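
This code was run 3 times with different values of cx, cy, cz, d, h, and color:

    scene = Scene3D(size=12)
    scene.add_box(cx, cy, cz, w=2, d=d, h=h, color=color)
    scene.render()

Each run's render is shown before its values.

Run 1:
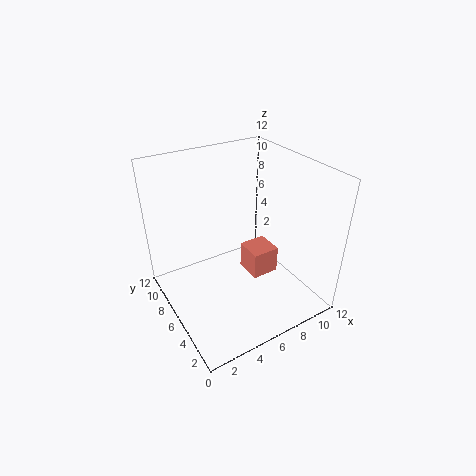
cx = 5; cy = 2; cz = 5; d = 2; h = 2; color = 'salmon'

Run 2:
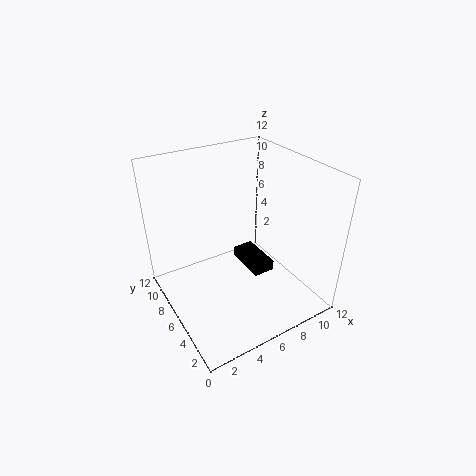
cx = 8; cy = 6; cz = 1; d = 4; h = 1; color = 'black'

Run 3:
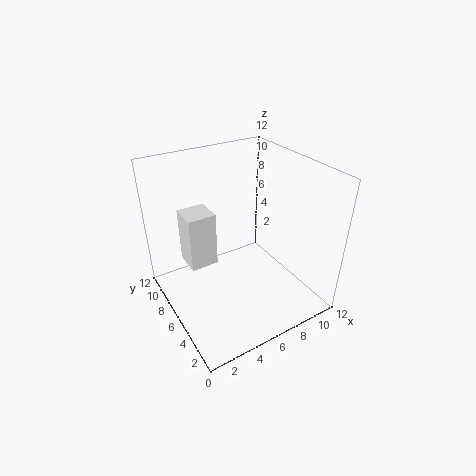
cx = 1; cy = 4; cz = 6; d = 2; h = 4; color = 'white'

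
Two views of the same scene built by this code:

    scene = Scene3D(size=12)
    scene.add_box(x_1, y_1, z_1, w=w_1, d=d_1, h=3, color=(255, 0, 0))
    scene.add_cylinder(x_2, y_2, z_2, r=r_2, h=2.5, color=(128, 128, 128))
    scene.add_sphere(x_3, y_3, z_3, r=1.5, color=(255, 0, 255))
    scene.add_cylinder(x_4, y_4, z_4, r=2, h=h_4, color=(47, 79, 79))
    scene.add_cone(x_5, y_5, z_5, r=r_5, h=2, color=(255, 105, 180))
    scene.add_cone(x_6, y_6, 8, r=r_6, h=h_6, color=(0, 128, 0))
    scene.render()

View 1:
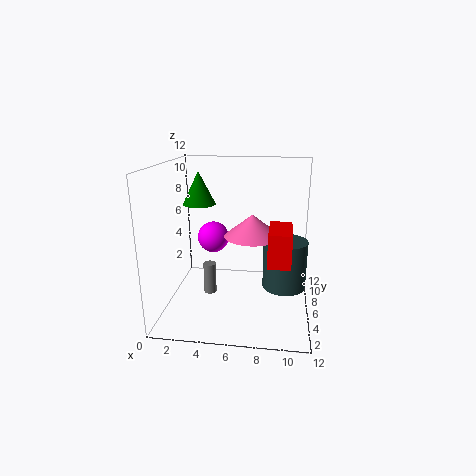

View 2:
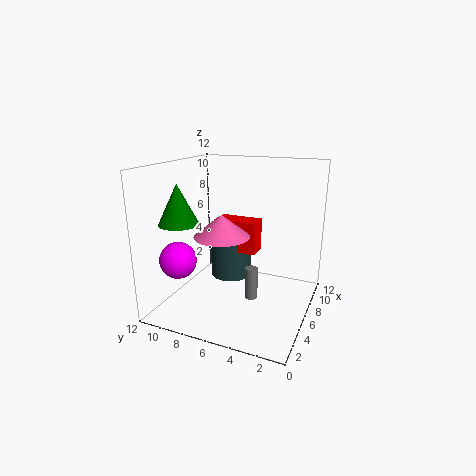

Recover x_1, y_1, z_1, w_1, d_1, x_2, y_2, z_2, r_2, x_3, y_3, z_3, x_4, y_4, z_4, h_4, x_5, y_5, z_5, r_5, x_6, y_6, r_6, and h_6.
x_1 = 8.5, y_1 = 5.5, z_1 = 3.5, w_1 = 2, d_1 = 4, x_2 = 4, y_2 = 4, z_2 = 2, r_2 = 0.5, x_3 = 3, y_3 = 10, z_3 = 4.5, x_4 = 10, y_4 = 8.5, z_4 = 0.5, h_4 = 4.5, x_5 = 7, y_5 = 8, z_5 = 5.5, r_5 = 2.5, x_6 = 2, y_6 = 9, r_6 = 1.5, h_6 = 3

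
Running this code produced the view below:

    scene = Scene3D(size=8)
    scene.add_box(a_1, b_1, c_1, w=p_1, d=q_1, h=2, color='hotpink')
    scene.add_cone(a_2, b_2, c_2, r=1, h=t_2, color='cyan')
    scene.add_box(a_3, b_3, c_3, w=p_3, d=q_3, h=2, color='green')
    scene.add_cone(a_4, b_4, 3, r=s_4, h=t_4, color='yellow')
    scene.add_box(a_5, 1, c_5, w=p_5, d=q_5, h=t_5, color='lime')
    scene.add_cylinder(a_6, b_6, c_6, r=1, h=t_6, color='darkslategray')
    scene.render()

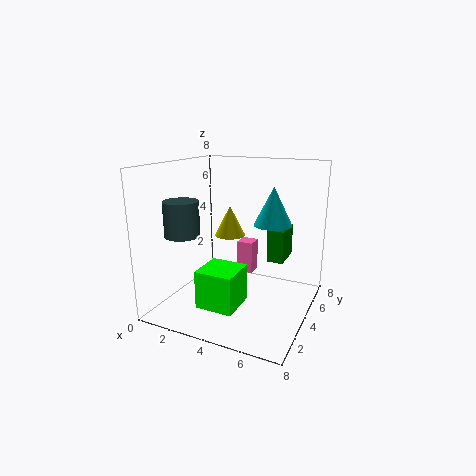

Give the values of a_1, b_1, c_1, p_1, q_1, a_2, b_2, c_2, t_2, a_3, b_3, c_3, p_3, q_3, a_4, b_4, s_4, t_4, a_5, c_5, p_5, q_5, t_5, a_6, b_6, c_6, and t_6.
a_1 = 3, b_1 = 6, c_1 = 1, p_1 = 1, q_1 = 1, a_2 = 6, b_2 = 4, c_2 = 5, t_2 = 2, a_3 = 5, b_3 = 6, c_3 = 2, p_3 = 1, q_3 = 2, a_4 = 2, b_4 = 7, s_4 = 1, t_4 = 2, a_5 = 3, c_5 = 1, p_5 = 2, q_5 = 2, t_5 = 2, a_6 = 1, b_6 = 3, c_6 = 4, t_6 = 2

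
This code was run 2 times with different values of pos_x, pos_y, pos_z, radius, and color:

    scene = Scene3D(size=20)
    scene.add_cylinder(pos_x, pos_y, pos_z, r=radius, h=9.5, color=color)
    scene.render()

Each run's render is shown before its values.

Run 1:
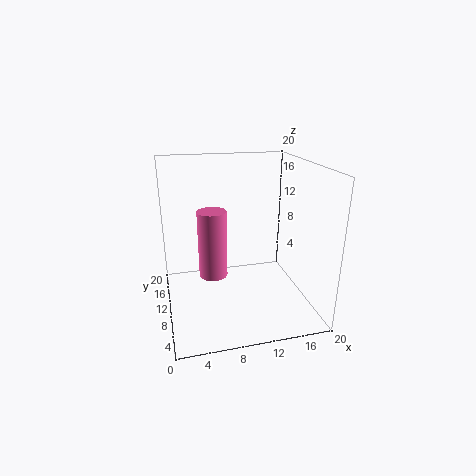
pos_x = 6.5; pos_y = 10.5; pos_z = 4.5; radius = 2; color = 'hotpink'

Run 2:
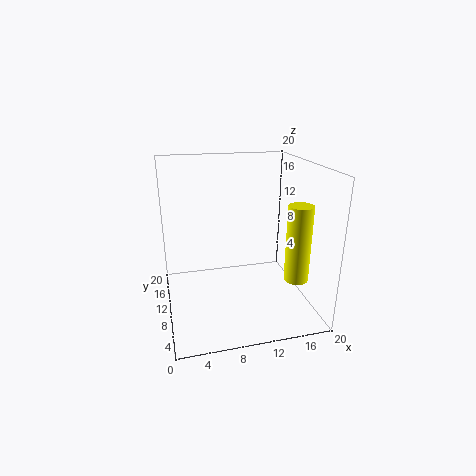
pos_x = 15.5; pos_y = 2.5; pos_z = 7; radius = 1.5; color = 'yellow'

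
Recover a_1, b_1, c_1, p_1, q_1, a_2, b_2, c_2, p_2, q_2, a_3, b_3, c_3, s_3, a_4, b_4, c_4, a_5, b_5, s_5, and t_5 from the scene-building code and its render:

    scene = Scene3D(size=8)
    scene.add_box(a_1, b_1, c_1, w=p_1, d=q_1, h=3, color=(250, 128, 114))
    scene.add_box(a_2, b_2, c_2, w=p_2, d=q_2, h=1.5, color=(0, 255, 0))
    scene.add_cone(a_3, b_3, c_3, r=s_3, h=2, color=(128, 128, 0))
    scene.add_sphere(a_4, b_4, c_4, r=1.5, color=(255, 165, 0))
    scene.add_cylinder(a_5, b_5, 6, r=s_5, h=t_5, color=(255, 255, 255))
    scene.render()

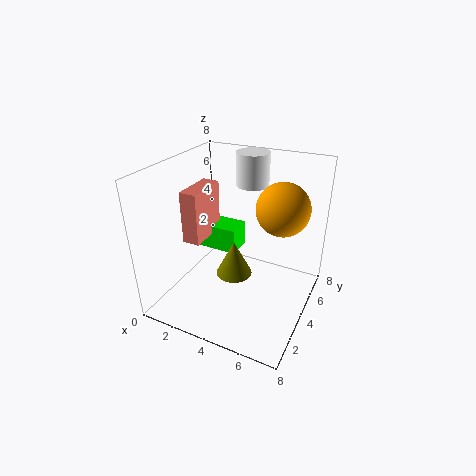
a_1 = 1; b_1 = 3; c_1 = 3.5; p_1 = 1; q_1 = 2.5; a_2 = 1; b_2 = 4.5; c_2 = 2.5; p_2 = 2.5; q_2 = 1.5; a_3 = 4; b_3 = 3.5; c_3 = 2; s_3 = 1; a_4 = 6; b_4 = 5.5; c_4 = 5.5; a_5 = 3.5; b_5 = 7; s_5 = 1; t_5 = 2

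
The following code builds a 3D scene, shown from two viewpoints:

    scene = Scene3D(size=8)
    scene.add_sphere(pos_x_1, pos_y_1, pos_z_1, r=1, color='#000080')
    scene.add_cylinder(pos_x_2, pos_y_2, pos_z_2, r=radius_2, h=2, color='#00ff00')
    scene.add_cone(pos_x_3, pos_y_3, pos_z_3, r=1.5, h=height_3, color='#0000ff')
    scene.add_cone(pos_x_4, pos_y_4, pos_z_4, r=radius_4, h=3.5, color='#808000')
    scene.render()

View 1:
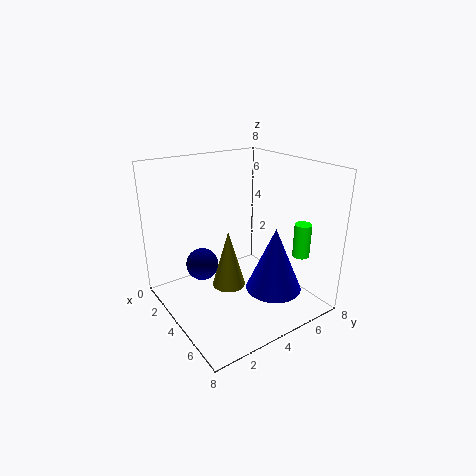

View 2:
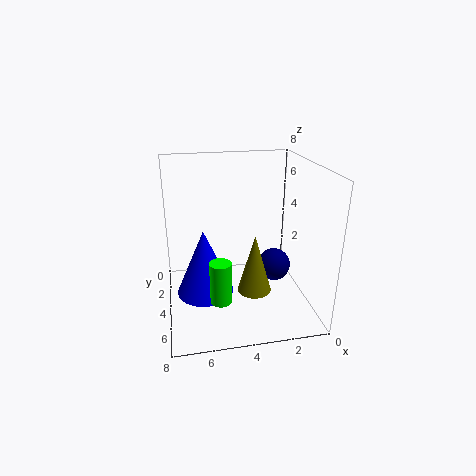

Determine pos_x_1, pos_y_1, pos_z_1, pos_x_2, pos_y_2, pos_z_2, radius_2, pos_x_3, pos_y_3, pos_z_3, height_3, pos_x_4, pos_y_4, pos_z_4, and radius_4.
pos_x_1 = 1.5, pos_y_1 = 3, pos_z_1 = 1.5, pos_x_2 = 5.5, pos_y_2 = 7.5, pos_z_2 = 2.5, radius_2 = 0.5, pos_x_3 = 6, pos_y_3 = 5, pos_z_3 = 1.5, height_3 = 3.5, pos_x_4 = 3, pos_y_4 = 4, pos_z_4 = 0.5, radius_4 = 1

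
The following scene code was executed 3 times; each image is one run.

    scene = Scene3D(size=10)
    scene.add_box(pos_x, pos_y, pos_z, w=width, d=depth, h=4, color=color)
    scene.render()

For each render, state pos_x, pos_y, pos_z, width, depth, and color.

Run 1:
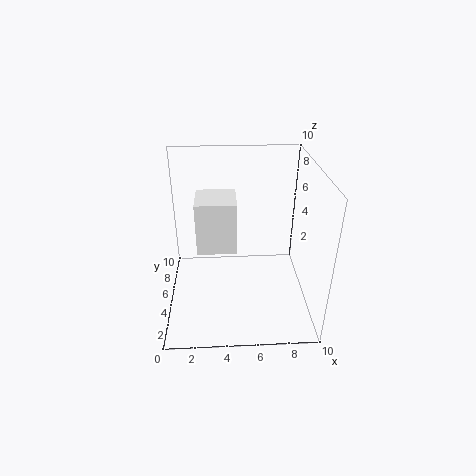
pos_x = 2
pos_y = 6
pos_z = 3
width = 3
depth = 3
color = 'white'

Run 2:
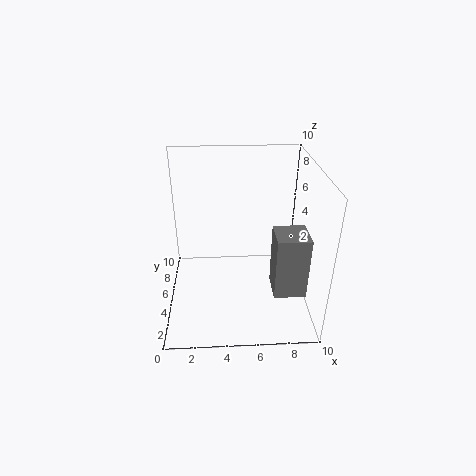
pos_x = 7
pos_y = 1
pos_z = 3
width = 2
depth = 2
color = 'gray'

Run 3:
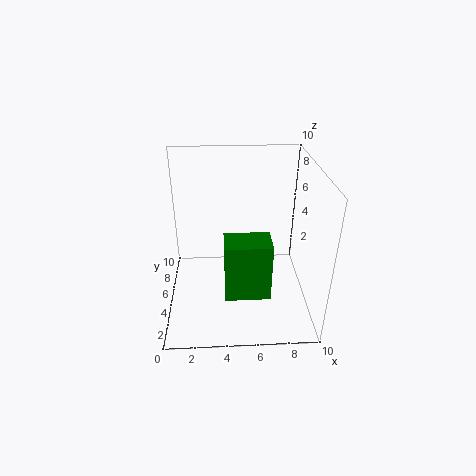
pos_x = 4
pos_y = 2
pos_z = 2
width = 3
depth = 2
color = 'green'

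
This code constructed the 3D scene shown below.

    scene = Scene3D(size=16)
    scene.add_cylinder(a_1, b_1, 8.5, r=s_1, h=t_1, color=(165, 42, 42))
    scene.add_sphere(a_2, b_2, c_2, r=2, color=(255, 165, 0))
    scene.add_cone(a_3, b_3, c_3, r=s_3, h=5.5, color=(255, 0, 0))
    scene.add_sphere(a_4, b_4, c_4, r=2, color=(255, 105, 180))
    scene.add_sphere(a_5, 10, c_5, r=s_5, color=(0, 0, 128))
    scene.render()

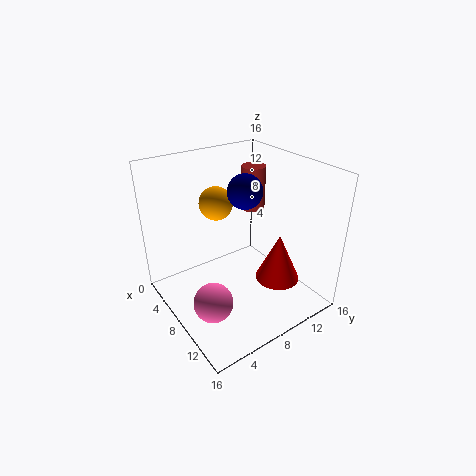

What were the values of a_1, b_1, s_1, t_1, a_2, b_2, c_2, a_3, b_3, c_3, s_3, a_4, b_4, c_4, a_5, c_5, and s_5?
a_1 = 3.5
b_1 = 13.5
s_1 = 1.5
t_1 = 5.5
a_2 = 3.5
b_2 = 8
c_2 = 10.5
a_3 = 11
b_3 = 11.5
c_3 = 3
s_3 = 2.5
a_4 = 11.5
b_4 = 2.5
c_4 = 4
a_5 = 6.5
c_5 = 12.5
s_5 = 2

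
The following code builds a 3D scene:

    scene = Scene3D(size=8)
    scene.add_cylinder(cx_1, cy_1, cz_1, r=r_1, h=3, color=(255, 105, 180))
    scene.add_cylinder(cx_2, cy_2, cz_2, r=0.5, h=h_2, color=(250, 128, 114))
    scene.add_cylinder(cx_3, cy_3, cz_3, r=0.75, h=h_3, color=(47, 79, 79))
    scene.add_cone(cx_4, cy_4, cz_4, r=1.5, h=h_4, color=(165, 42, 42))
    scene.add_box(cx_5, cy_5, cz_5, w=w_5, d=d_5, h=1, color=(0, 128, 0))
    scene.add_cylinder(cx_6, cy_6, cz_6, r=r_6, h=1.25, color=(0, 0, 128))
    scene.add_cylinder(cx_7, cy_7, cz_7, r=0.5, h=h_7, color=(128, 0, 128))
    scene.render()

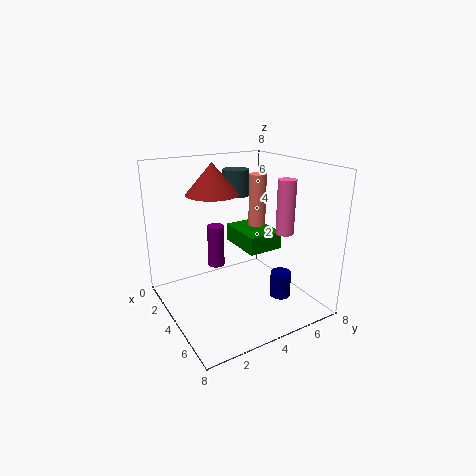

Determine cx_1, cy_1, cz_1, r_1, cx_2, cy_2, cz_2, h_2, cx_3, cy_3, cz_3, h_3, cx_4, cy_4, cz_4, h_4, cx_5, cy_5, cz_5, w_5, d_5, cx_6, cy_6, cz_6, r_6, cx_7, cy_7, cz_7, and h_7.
cx_1 = 5.25
cy_1 = 6.25
cz_1 = 4.25
r_1 = 0.5
cx_2 = 3.25
cy_2 = 5.75
cz_2 = 3.5
h_2 = 3.75
cx_3 = 2.5
cy_3 = 4.75
cz_3 = 6
h_3 = 1.5
cx_4 = 2.5
cy_4 = 3.25
cz_4 = 6.25
h_4 = 1.75
cx_5 = 2.25
cy_5 = 4.25
cz_5 = 3.25
w_5 = 2.75
d_5 = 2
cx_6 = 7.25
cy_6 = 4.5
cz_6 = 2
r_6 = 0.5
cx_7 = 2.25
cy_7 = 3.5
cz_7 = 1.75
h_7 = 2.5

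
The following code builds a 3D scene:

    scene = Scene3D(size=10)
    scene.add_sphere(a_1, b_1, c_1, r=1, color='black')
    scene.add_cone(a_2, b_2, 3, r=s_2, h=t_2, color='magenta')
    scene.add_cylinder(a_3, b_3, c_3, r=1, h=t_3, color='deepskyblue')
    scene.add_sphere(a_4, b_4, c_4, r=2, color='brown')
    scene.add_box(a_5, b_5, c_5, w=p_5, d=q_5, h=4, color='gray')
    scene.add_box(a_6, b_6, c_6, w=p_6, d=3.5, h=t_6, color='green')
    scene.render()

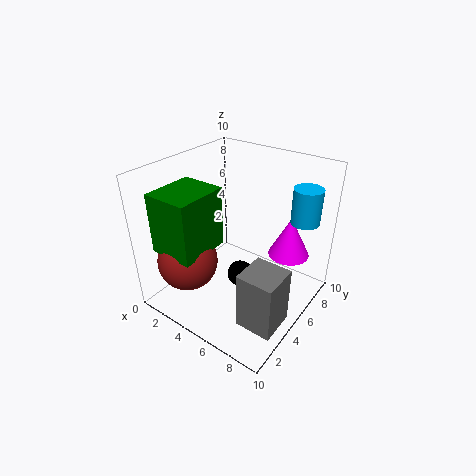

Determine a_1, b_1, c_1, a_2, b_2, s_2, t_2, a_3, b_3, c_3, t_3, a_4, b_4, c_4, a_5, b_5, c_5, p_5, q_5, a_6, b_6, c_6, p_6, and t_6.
a_1 = 4.5, b_1 = 6, c_1 = 1, a_2 = 7.5, b_2 = 8, s_2 = 1.5, t_2 = 3, a_3 = 8.5, b_3 = 8, c_3 = 6, t_3 = 2.5, a_4 = 3, b_4 = 2, c_4 = 4, a_5 = 7, b_5 = 2, c_5 = 0.5, p_5 = 2.5, q_5 = 2.5, a_6 = 1.5, b_6 = 0.5, c_6 = 5, p_6 = 3, t_6 = 4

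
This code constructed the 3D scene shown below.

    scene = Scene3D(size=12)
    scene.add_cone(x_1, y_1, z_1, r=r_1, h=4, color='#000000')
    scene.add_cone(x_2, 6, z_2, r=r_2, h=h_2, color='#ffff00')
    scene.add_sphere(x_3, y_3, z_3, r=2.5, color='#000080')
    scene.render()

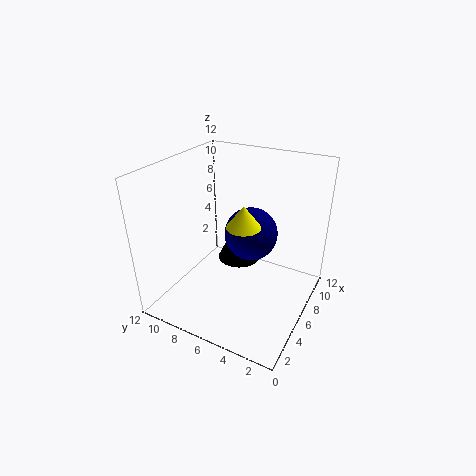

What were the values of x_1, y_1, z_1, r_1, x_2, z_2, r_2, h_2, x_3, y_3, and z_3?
x_1 = 9
y_1 = 7.5
z_1 = 2
r_1 = 2
x_2 = 7
z_2 = 6.5
r_2 = 1.5
h_2 = 2
x_3 = 9.5
y_3 = 6.5
z_3 = 4.5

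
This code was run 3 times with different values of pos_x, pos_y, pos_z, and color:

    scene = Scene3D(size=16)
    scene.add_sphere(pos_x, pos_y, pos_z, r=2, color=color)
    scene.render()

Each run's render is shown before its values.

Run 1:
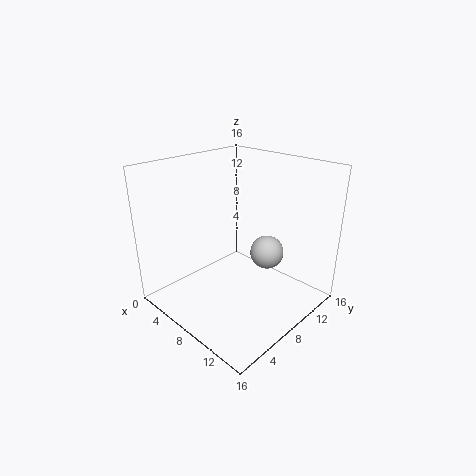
pos_x = 9, pos_y = 12, pos_z = 5, color = 'lightgray'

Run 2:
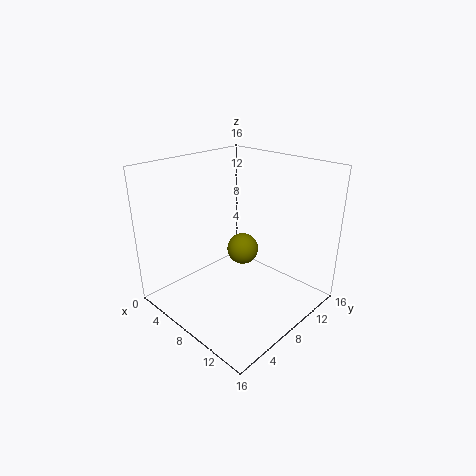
pos_x = 5, pos_y = 12, pos_z = 4, color = 'olive'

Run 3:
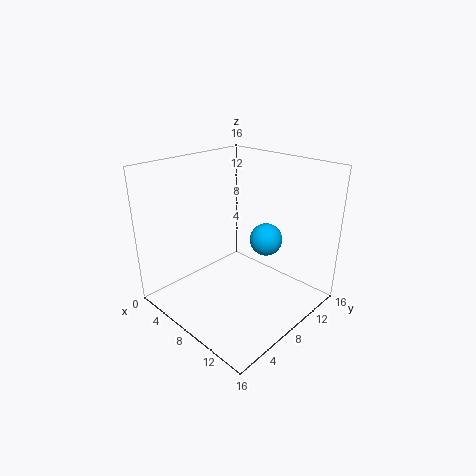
pos_x = 8, pos_y = 13, pos_z = 6, color = 'deepskyblue'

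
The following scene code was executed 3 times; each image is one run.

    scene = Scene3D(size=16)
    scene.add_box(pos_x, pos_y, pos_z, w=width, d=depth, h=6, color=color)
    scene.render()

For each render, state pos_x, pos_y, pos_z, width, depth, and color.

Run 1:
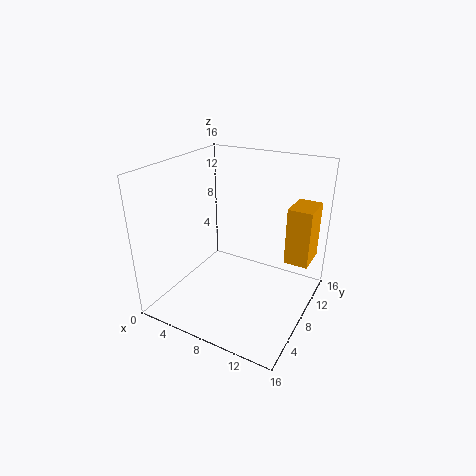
pos_x = 13.5
pos_y = 8
pos_z = 6.5
width = 2.5
depth = 3.5
color = 'orange'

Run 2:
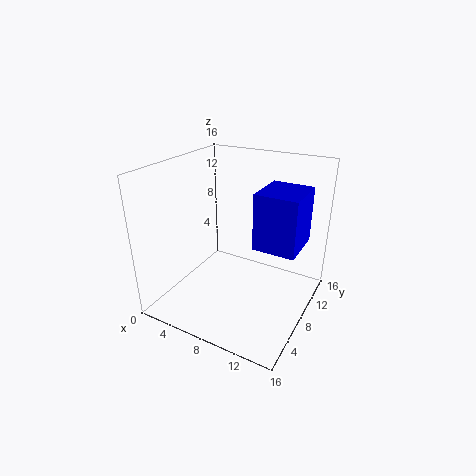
pos_x = 10.5
pos_y = 6.5
pos_z = 8
width = 4.5
depth = 5
color = 'blue'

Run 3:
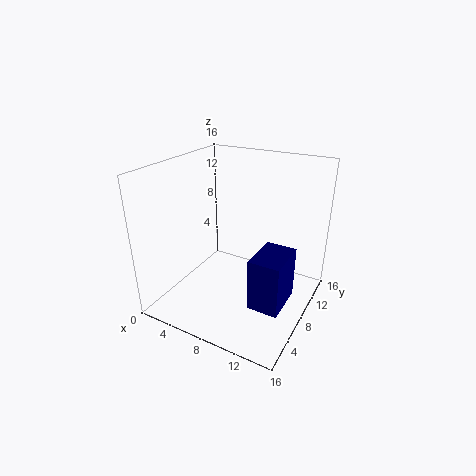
pos_x = 10.5
pos_y = 5.5
pos_z = 1
width = 3.5
depth = 5
color = 'navy'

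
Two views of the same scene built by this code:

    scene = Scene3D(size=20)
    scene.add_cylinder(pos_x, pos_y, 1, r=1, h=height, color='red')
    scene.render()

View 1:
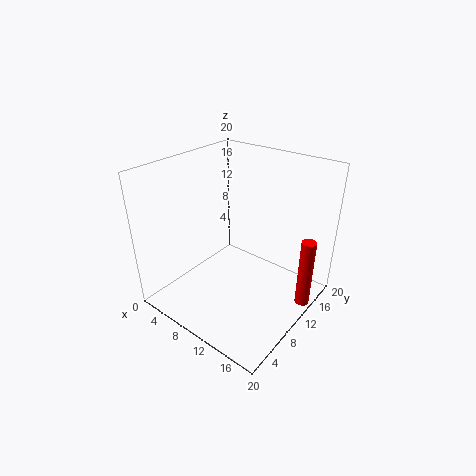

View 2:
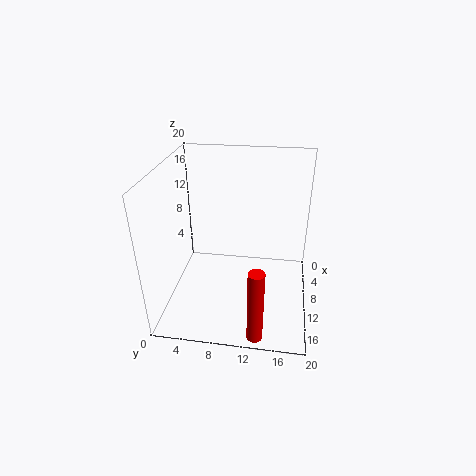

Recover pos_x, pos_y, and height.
pos_x = 19
pos_y = 13.5
height = 10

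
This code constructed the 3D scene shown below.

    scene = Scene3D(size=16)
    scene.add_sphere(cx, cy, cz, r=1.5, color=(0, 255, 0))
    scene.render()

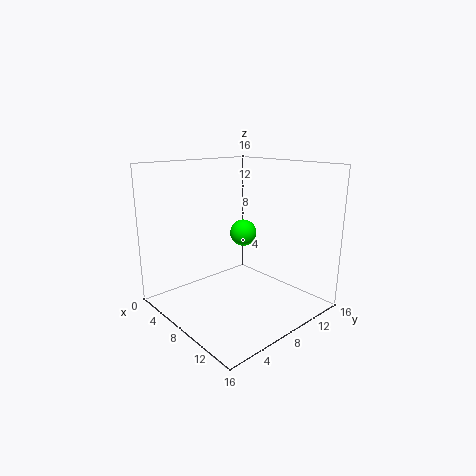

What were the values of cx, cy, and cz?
cx = 7.5, cy = 9.25, cz = 8.25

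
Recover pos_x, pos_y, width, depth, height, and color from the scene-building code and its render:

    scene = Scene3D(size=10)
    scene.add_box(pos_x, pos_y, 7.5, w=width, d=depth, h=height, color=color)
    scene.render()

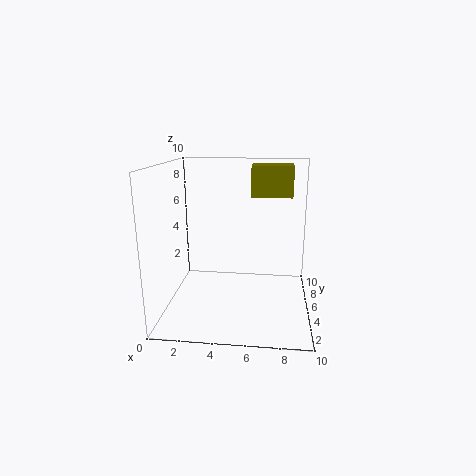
pos_x = 5.75
pos_y = 6.75
width = 3
depth = 2
height = 2.25
color = 'olive'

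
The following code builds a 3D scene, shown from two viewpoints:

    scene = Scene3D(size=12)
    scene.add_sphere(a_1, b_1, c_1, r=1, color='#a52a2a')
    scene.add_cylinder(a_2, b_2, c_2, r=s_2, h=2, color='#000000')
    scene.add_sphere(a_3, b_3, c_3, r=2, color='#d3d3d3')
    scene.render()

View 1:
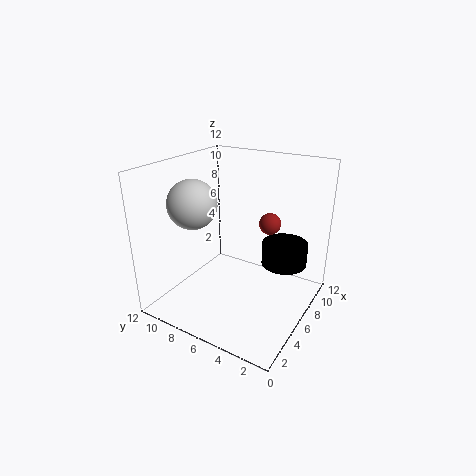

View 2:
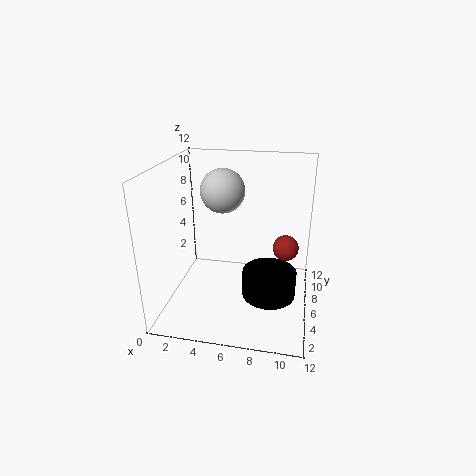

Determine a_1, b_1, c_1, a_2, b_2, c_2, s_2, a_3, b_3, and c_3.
a_1 = 10
b_1 = 5
c_1 = 6
a_2 = 9
b_2 = 3
c_2 = 3
s_2 = 2
a_3 = 4
b_3 = 9
c_3 = 9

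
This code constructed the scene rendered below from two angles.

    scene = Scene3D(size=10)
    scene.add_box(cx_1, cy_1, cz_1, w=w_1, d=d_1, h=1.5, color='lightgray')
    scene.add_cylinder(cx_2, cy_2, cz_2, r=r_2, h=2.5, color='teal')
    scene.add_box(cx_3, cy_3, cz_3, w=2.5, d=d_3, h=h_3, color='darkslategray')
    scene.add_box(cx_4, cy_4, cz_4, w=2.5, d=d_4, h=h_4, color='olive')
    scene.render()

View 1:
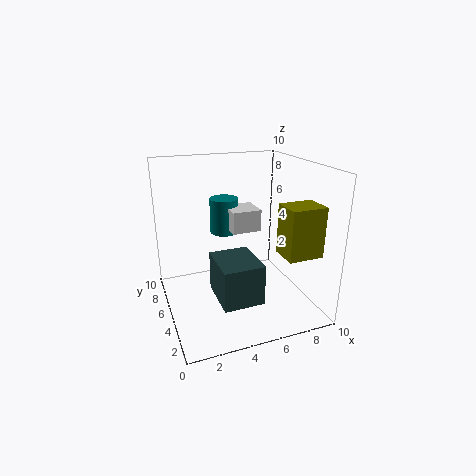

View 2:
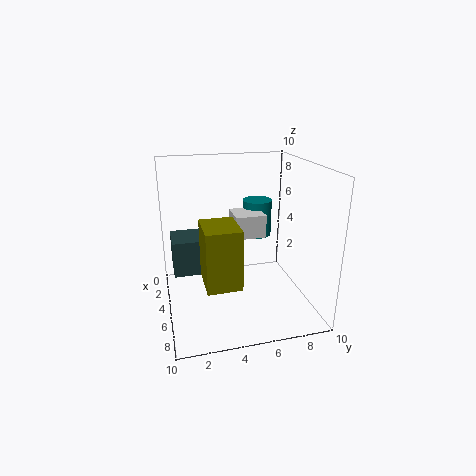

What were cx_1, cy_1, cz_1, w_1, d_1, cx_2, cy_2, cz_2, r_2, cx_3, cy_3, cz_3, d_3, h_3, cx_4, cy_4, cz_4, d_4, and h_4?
cx_1 = 4.5, cy_1 = 4.5, cz_1 = 5.5, w_1 = 2, d_1 = 2, cx_2 = 4.5, cy_2 = 6.5, cz_2 = 5, r_2 = 1, cx_3 = 2.5, cy_3 = 0.5, cz_3 = 2.5, d_3 = 3, h_3 = 2.5, cx_4 = 7.5, cy_4 = 2, cz_4 = 4, d_4 = 2, h_4 = 3.5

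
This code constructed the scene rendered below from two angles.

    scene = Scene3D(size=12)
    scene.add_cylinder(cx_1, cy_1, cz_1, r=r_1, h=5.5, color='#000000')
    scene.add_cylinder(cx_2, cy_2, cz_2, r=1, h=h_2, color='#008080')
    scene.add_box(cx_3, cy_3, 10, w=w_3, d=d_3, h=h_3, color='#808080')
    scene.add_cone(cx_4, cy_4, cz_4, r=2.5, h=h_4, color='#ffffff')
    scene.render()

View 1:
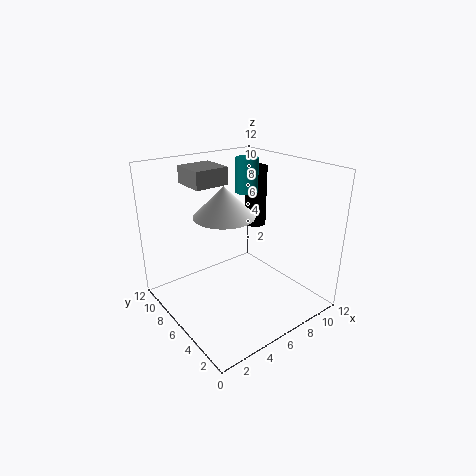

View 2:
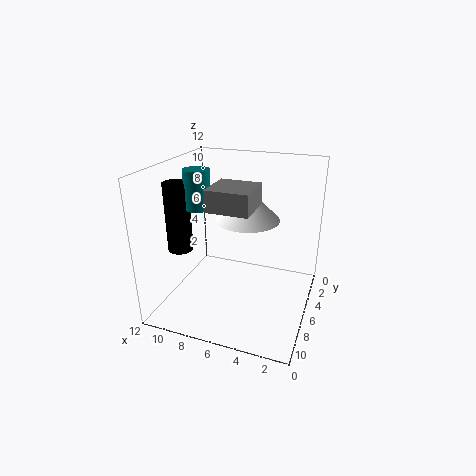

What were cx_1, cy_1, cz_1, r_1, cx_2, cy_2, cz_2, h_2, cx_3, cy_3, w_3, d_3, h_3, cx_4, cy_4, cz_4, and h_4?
cx_1 = 10
cy_1 = 8.5
cz_1 = 5.5
r_1 = 1
cx_2 = 8.5
cy_2 = 8
cz_2 = 9
h_2 = 3
cx_3 = 3.5
cy_3 = 8
w_3 = 3
d_3 = 3
h_3 = 1.5
cx_4 = 5
cy_4 = 6.5
cz_4 = 8
h_4 = 2.5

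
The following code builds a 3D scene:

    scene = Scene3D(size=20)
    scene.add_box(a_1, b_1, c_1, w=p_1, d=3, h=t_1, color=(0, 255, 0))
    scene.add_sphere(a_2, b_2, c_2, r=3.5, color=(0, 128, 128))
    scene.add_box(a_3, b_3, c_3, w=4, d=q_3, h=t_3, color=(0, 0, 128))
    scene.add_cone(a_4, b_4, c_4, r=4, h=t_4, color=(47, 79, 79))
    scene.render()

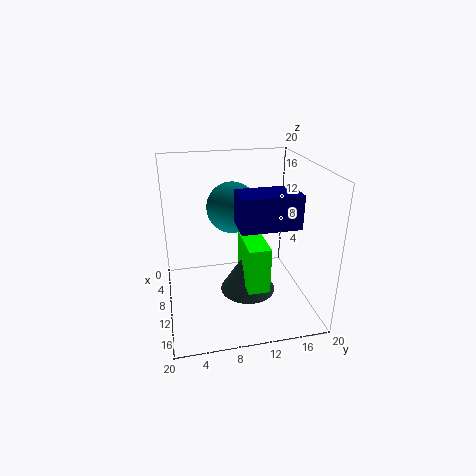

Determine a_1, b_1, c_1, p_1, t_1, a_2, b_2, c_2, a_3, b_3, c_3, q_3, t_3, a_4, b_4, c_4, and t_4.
a_1 = 8, b_1 = 10.5, c_1 = 3.5, p_1 = 6.5, t_1 = 6.5, a_2 = 8.5, b_2 = 9.5, c_2 = 14, a_3 = 14.5, b_3 = 8.5, c_3 = 14.5, q_3 = 7, t_3 = 4, a_4 = 10, b_4 = 11.5, c_4 = 1.5, t_4 = 6.5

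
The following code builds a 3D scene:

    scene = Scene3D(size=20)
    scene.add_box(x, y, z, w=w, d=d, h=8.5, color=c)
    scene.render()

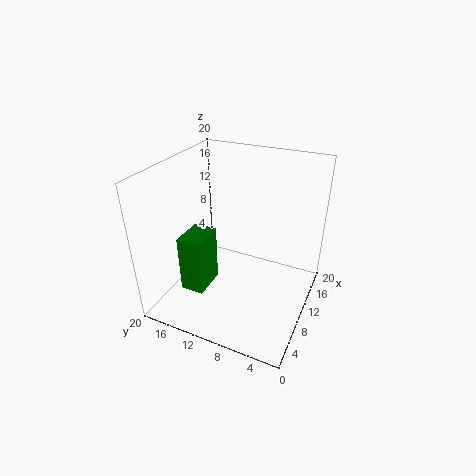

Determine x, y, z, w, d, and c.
x = 6
y = 14
z = 1.5
w = 5
d = 3.5
c = 'green'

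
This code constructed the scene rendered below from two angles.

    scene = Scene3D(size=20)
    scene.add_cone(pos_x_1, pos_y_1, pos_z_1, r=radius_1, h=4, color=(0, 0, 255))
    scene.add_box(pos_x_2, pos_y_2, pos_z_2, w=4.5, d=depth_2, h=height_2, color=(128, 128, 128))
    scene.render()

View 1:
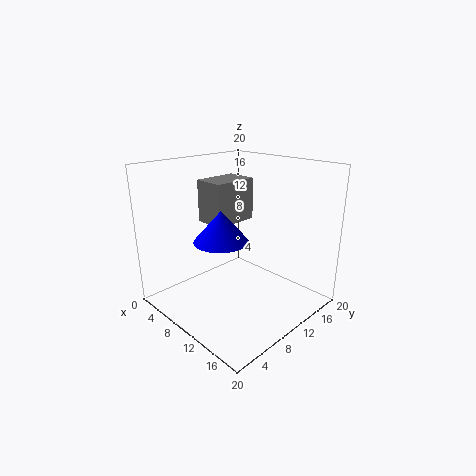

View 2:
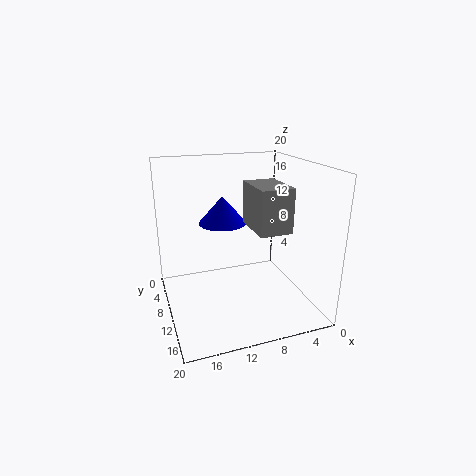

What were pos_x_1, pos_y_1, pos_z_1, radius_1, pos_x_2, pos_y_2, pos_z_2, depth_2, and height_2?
pos_x_1 = 11, pos_y_1 = 6, pos_z_1 = 11, radius_1 = 3.5, pos_x_2 = 4, pos_y_2 = 8, pos_z_2 = 11.5, depth_2 = 6.5, height_2 = 6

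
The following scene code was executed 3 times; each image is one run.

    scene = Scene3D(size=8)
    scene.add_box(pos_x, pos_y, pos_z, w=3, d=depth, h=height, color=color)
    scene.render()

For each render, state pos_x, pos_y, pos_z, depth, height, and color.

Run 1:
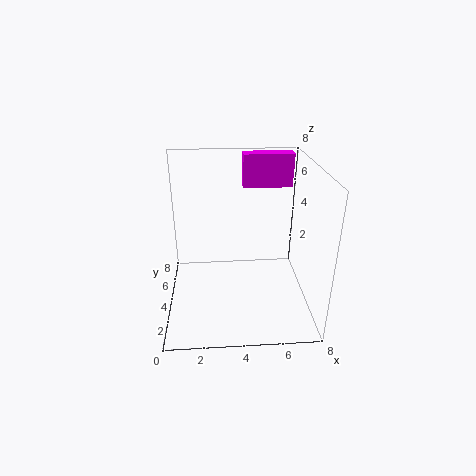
pos_x = 4.5, pos_y = 6.5, pos_z = 6, depth = 1, height = 2, color = 'magenta'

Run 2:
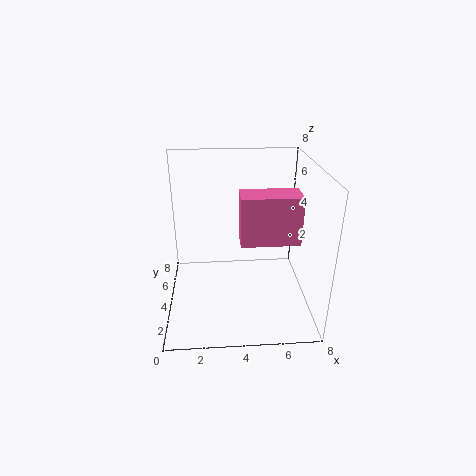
pos_x = 4, pos_y = 2, pos_z = 4.5, depth = 1.5, height = 2.5, color = 'hotpink'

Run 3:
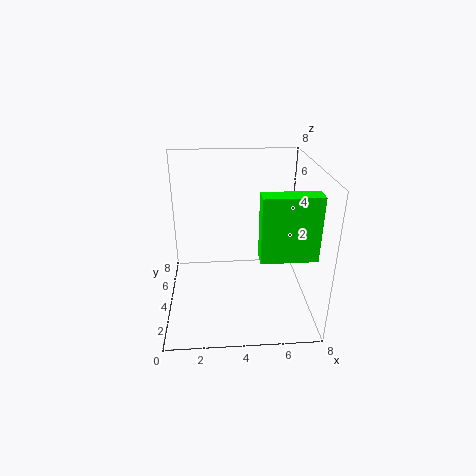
pos_x = 5, pos_y = 2, pos_z = 3.5, depth = 1, height = 3.5, color = 'lime'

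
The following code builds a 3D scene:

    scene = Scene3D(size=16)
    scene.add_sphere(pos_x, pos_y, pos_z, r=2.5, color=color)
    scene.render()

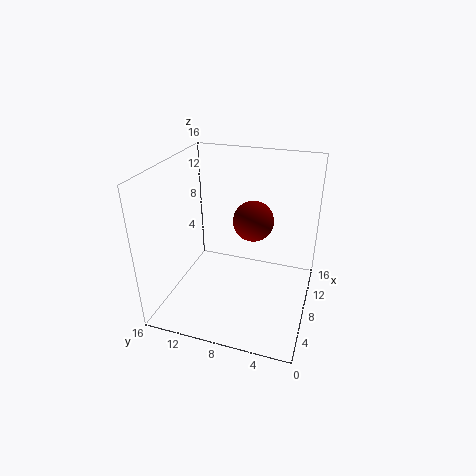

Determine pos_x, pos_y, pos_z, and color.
pos_x = 12.5, pos_y = 7.5, pos_z = 8, color = 'maroon'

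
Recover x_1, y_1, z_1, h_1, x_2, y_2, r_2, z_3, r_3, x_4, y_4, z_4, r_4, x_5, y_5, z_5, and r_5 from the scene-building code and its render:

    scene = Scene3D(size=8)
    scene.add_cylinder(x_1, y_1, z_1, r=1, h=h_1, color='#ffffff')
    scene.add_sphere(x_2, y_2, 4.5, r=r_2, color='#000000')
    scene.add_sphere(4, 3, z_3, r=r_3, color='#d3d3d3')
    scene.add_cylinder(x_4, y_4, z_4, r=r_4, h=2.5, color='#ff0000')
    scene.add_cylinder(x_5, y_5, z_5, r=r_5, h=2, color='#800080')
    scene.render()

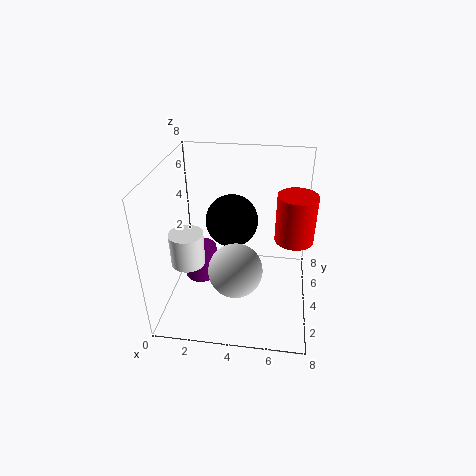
x_1 = 1; y_1 = 4; z_1 = 2; h_1 = 2; x_2 = 3.5; y_2 = 5; r_2 = 1.5; z_3 = 2.5; r_3 = 1.5; x_4 = 7; y_4 = 3.5; z_4 = 4.5; r_4 = 1; x_5 = 1.5; y_5 = 5; z_5 = 0.5; r_5 = 1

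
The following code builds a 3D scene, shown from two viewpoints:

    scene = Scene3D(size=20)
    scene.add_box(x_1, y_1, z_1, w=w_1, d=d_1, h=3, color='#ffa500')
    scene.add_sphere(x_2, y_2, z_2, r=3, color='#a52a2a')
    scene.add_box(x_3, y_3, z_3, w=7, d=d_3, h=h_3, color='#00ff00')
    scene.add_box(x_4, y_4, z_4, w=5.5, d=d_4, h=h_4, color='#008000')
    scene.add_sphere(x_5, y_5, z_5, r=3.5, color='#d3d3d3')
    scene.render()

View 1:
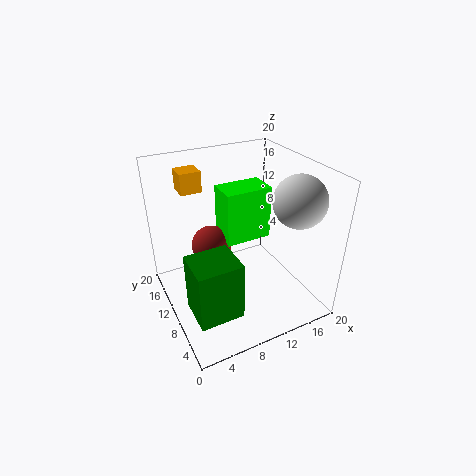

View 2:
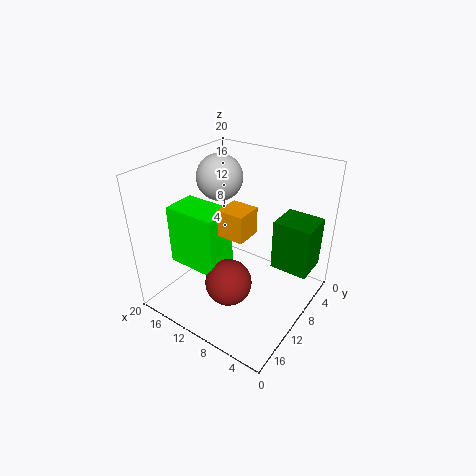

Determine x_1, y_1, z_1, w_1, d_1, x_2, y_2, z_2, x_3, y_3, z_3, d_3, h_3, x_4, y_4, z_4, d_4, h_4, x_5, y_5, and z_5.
x_1 = 4; y_1 = 15; z_1 = 15.5; w_1 = 3; d_1 = 3; x_2 = 8; y_2 = 15; z_2 = 6.5; x_3 = 9.5; y_3 = 12; z_3 = 7.5; d_3 = 4.5; h_3 = 8; x_4 = 1; y_4 = 1.5; z_4 = 4.5; d_4 = 5; h_4 = 7.5; x_5 = 16.5; y_5 = 5.5; z_5 = 16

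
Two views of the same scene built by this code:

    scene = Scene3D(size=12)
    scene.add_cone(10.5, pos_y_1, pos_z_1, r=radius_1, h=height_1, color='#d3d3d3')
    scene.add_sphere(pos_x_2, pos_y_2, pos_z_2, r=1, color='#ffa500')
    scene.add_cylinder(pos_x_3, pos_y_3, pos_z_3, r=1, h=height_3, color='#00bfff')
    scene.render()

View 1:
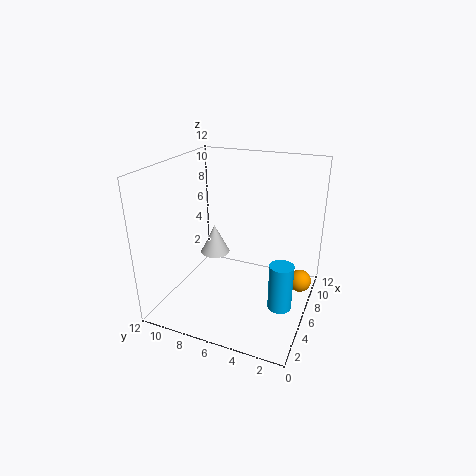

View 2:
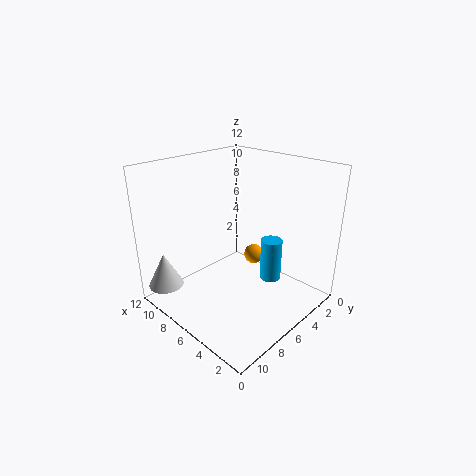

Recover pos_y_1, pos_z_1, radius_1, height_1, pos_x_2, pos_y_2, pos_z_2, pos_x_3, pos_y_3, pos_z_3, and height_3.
pos_y_1 = 10.5, pos_z_1 = 1.5, radius_1 = 1.5, height_1 = 3, pos_x_2 = 8.5, pos_y_2 = 1, pos_z_2 = 1.5, pos_x_3 = 5.5, pos_y_3 = 2, pos_z_3 = 0.5, height_3 = 4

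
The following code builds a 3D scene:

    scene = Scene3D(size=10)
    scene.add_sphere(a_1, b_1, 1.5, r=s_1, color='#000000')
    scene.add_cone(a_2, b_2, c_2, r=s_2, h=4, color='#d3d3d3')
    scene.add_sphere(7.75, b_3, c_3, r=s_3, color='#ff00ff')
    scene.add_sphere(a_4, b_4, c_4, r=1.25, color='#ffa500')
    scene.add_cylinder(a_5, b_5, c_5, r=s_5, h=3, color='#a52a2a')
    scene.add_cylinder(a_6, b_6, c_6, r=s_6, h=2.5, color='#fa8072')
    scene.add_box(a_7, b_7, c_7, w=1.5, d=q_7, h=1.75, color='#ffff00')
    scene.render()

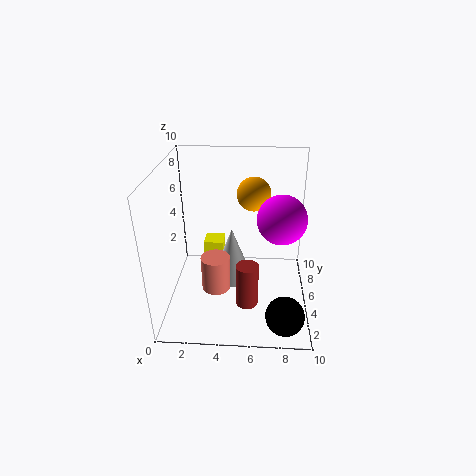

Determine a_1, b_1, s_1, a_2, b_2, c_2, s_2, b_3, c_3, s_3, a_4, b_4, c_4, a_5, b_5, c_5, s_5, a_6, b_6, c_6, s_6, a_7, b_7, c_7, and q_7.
a_1 = 8.25; b_1 = 1.25; s_1 = 1.25; a_2 = 4.5; b_2 = 5.75; c_2 = 1.25; s_2 = 1.5; b_3 = 3; c_3 = 7.5; s_3 = 1.5; a_4 = 6; b_4 = 7.5; c_4 = 7.25; a_5 = 5.75; b_5 = 2.75; c_5 = 1.25; s_5 = 0.75; a_6 = 3.5; b_6 = 4; c_6 = 1.5; s_6 = 1; a_7 = 2.25; b_7 = 6.75; c_7 = 1.75; q_7 = 1.5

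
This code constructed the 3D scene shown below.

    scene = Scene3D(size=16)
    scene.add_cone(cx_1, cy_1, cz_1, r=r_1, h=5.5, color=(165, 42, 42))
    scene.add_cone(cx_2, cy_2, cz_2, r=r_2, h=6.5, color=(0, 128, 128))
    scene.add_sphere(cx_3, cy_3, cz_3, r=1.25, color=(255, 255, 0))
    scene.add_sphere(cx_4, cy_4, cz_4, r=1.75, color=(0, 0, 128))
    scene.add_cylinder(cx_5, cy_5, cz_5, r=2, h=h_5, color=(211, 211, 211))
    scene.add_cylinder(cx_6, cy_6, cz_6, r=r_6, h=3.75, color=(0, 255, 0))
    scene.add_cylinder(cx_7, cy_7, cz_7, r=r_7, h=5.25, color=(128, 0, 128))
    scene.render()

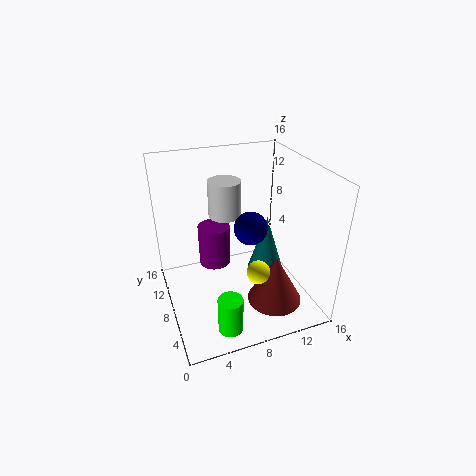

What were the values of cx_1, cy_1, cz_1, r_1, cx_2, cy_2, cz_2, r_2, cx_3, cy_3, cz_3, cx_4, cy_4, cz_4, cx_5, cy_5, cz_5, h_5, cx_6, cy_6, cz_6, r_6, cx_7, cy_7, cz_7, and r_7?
cx_1 = 11, cy_1 = 4.25, cz_1 = 1.5, r_1 = 3, cx_2 = 11, cy_2 = 7, cz_2 = 4, r_2 = 2, cx_3 = 9, cy_3 = 4.5, cz_3 = 5.5, cx_4 = 8.75, cy_4 = 6.25, cz_4 = 10, cx_5 = 8.25, cy_5 = 13.25, cz_5 = 8.25, h_5 = 4.5, cx_6 = 4.75, cy_6 = 1.5, cz_6 = 1.75, r_6 = 1.25, cx_7 = 6.75, cy_7 = 13.25, cz_7 = 1.75, r_7 = 2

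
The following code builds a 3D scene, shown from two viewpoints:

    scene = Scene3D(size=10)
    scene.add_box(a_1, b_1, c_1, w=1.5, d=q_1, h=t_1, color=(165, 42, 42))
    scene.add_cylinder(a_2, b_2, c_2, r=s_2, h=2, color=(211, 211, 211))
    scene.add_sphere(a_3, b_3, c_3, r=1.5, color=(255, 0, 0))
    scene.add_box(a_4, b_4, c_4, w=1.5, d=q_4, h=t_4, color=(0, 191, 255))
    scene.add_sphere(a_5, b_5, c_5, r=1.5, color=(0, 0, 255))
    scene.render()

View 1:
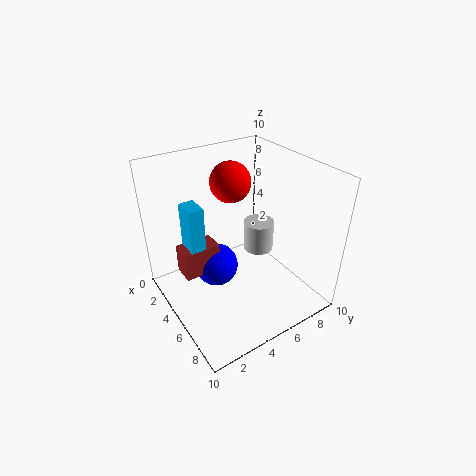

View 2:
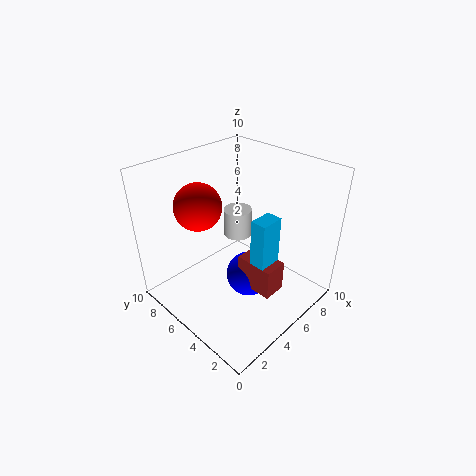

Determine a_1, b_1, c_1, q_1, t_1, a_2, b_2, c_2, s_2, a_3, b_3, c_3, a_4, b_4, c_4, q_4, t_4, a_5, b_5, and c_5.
a_1 = 3.5, b_1 = 1, c_1 = 3, q_1 = 2.5, t_1 = 2, a_2 = 6, b_2 = 6, c_2 = 4.5, s_2 = 1, a_3 = 2.5, b_3 = 6, c_3 = 8, a_4 = 3.5, b_4 = 1.5, c_4 = 5, q_4 = 1, t_4 = 3, a_5 = 4.5, b_5 = 3.5, c_5 = 3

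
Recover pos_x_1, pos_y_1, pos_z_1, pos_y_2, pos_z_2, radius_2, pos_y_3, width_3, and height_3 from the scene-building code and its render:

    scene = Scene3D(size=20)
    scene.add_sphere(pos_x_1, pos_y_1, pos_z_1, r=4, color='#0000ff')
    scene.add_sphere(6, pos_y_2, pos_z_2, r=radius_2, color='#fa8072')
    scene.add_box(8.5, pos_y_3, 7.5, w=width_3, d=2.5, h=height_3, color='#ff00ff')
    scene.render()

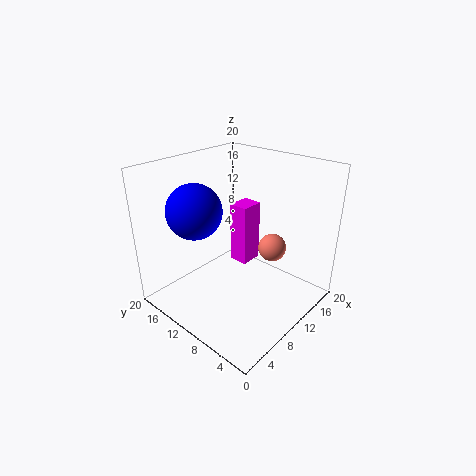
pos_x_1 = 7.5, pos_y_1 = 16, pos_z_1 = 13, pos_y_2 = 1.5, pos_z_2 = 13.5, radius_2 = 1.5, pos_y_3 = 7.5, width_3 = 3, height_3 = 8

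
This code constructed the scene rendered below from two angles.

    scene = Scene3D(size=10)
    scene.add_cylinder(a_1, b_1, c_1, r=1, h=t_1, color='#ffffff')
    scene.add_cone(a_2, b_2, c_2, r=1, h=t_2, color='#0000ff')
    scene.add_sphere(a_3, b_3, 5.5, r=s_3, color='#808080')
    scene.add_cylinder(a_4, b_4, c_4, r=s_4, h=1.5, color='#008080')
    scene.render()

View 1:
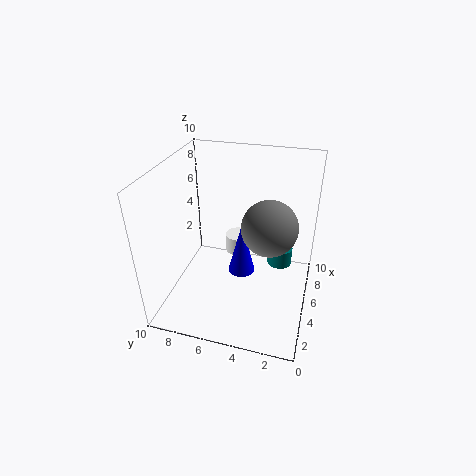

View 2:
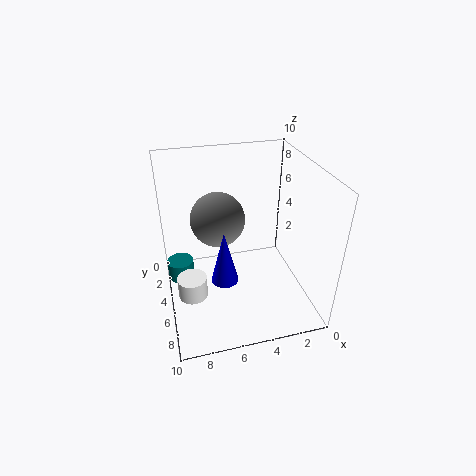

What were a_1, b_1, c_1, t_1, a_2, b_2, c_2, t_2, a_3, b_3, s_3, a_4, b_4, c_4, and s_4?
a_1 = 8.5
b_1 = 6
c_1 = 1.5
t_1 = 1.5
a_2 = 6
b_2 = 5
c_2 = 1.5
t_2 = 4
a_3 = 6
b_3 = 3
s_3 = 2
a_4 = 9
b_4 = 2.5
c_4 = 0.5
s_4 = 1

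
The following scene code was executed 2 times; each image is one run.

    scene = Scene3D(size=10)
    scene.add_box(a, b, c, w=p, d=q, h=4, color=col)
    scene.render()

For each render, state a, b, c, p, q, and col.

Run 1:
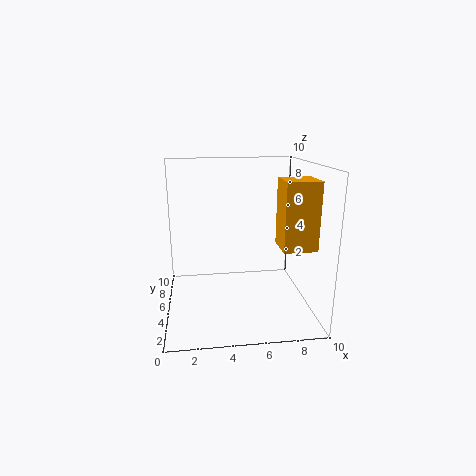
a = 7; b = 0.5; c = 5.5; p = 2; q = 2; col = 'orange'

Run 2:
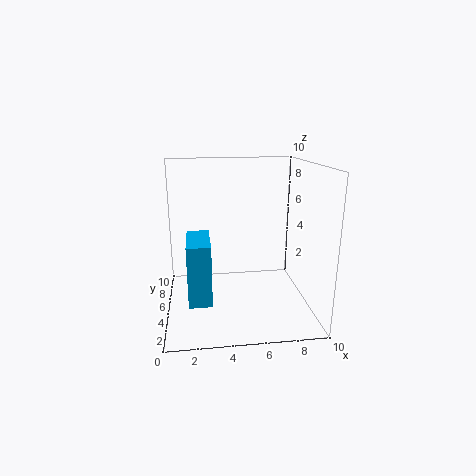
a = 1.5; b = 2; c = 1.5; p = 1.5; q = 3.5; col = 'deepskyblue'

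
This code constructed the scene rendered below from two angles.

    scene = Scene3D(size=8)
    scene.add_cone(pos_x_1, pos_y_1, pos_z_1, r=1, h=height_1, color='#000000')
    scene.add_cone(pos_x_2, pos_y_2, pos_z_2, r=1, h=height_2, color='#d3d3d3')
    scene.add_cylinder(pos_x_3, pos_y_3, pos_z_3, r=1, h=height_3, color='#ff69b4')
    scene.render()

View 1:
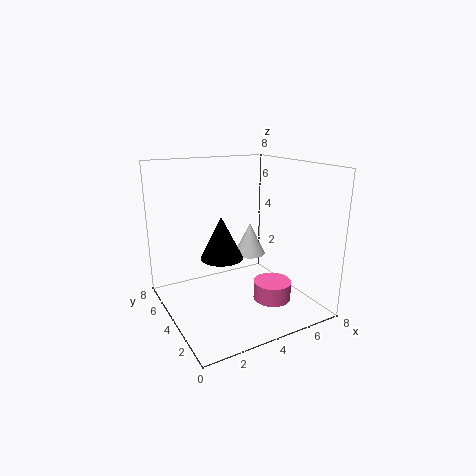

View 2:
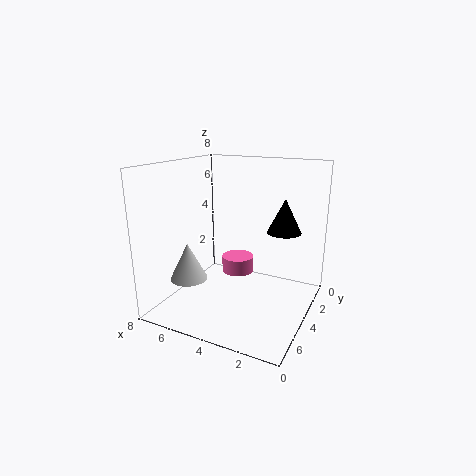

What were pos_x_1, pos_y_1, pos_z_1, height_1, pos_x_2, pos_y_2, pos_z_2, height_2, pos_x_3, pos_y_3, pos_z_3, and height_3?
pos_x_1 = 2, pos_y_1 = 2, pos_z_1 = 4, height_1 = 2, pos_x_2 = 6, pos_y_2 = 6, pos_z_2 = 2, height_2 = 2, pos_x_3 = 5, pos_y_3 = 2, pos_z_3 = 1, height_3 = 1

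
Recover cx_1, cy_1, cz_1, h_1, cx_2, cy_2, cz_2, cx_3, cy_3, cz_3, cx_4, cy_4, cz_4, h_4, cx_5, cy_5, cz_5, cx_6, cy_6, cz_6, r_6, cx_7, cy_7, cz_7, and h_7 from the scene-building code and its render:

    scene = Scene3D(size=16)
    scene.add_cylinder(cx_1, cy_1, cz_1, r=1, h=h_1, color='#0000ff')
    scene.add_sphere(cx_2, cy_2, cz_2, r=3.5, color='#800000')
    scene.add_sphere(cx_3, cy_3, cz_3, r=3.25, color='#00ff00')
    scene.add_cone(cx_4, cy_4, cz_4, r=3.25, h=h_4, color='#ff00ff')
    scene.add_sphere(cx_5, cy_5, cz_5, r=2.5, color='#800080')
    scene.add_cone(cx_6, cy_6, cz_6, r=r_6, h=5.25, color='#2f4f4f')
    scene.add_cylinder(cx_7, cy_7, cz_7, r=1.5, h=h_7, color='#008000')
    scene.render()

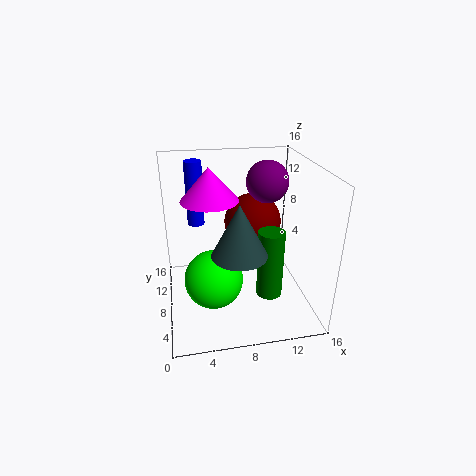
cx_1 = 3.75, cy_1 = 12.25, cz_1 = 8.25, h_1 = 7.5, cx_2 = 10.75, cy_2 = 12.5, cz_2 = 7.75, cx_3 = 5, cy_3 = 6.75, cz_3 = 3.75, cx_4 = 5.25, cy_4 = 10.25, cz_4 = 11.75, h_4 = 3.75, cx_5 = 12.25, cy_5 = 11.75, cz_5 = 13, cx_6 = 7.25, cy_6 = 3.5, cz_6 = 8.5, r_6 = 2.75, cx_7 = 11.5, cy_7 = 6.75, cz_7 = 1, h_7 = 8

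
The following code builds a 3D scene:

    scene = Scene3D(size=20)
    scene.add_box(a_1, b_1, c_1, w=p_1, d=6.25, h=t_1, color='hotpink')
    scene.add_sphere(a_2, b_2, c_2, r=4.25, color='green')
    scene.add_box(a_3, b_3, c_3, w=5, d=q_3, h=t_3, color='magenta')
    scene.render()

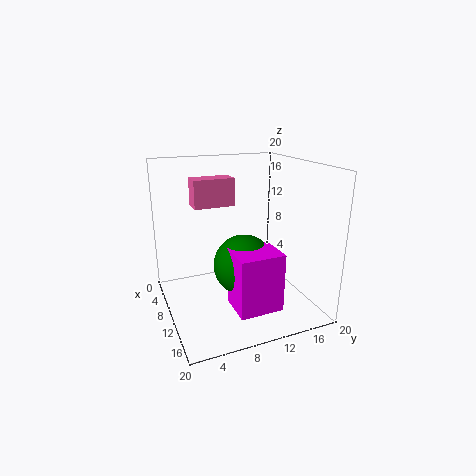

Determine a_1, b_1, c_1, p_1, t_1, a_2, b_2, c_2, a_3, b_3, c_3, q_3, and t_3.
a_1 = 1.5; b_1 = 5.5; c_1 = 13; p_1 = 3; t_1 = 4.25; a_2 = 11; b_2 = 10.5; c_2 = 6.25; a_3 = 11.75; b_3 = 7.75; c_3 = 1.5; q_3 = 6; t_3 = 8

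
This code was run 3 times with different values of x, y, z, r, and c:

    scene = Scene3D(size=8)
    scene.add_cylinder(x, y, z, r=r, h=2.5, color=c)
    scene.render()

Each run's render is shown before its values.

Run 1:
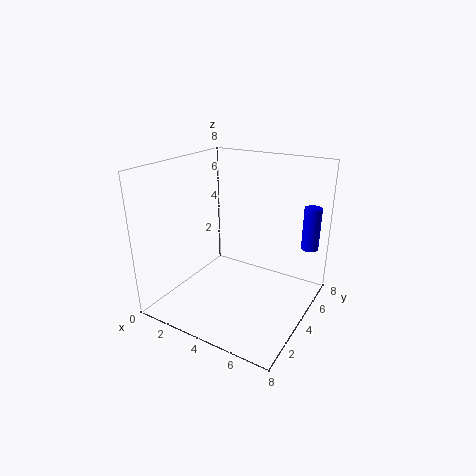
x = 7.25, y = 6.75, z = 3, r = 0.5, c = 'blue'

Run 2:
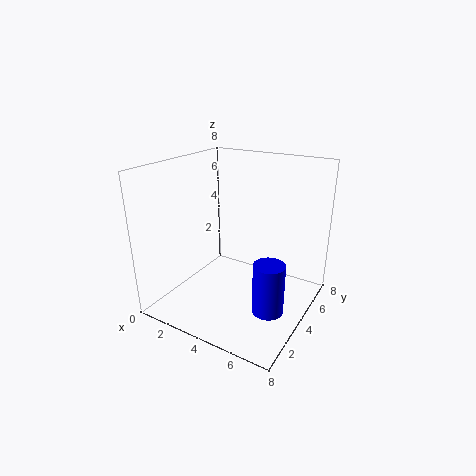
x = 7, y = 1.75, z = 1.75, r = 0.75, c = 'blue'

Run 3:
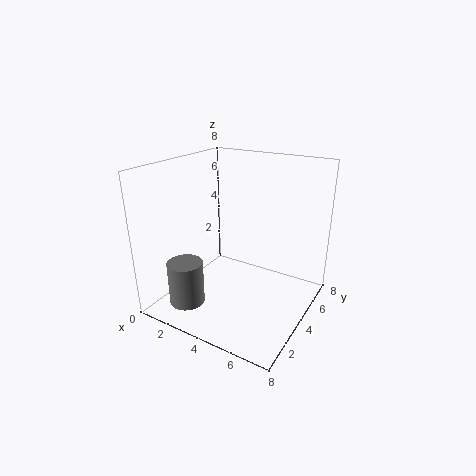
x = 1.75, y = 2, z = 0.25, r = 1, c = 'gray'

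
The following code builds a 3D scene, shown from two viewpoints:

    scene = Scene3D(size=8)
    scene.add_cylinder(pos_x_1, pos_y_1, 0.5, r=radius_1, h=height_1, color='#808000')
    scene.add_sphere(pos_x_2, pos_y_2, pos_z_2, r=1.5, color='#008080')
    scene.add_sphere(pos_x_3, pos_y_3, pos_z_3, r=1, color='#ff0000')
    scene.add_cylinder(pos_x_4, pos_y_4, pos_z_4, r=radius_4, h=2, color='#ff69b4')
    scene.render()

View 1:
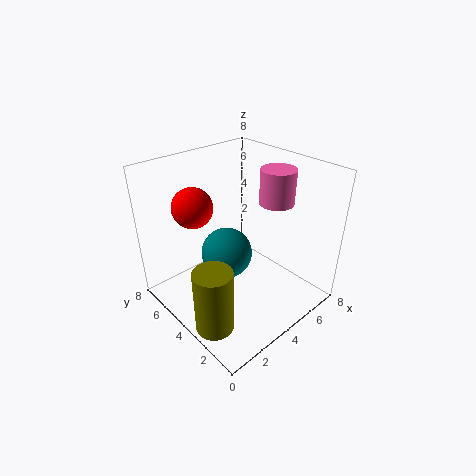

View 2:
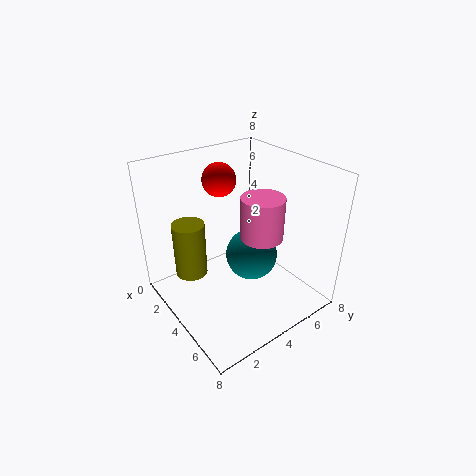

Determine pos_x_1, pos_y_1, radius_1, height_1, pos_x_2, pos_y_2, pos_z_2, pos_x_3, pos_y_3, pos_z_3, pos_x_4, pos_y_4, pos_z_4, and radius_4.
pos_x_1 = 1
pos_y_1 = 2.5
radius_1 = 1
height_1 = 3.5
pos_x_2 = 4
pos_y_2 = 5
pos_z_2 = 2.5
pos_x_3 = 1.5
pos_y_3 = 4.5
pos_z_3 = 6.5
pos_x_4 = 6.5
pos_y_4 = 3.5
pos_z_4 = 5.5
radius_4 = 1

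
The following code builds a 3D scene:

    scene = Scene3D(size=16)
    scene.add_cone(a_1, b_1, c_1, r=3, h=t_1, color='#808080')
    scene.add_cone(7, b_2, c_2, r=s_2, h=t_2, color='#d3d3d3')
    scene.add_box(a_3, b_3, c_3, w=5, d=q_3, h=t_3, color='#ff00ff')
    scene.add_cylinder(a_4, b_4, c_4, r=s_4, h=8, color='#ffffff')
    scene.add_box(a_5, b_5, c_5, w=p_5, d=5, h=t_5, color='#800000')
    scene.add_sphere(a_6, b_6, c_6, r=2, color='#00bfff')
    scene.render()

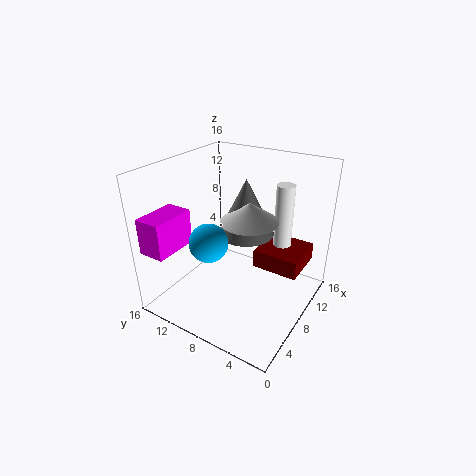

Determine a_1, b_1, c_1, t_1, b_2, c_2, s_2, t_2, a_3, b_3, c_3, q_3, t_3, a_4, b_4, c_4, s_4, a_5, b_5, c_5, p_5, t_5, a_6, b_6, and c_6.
a_1 = 8, b_1 = 7, c_1 = 9, t_1 = 6, b_2 = 6, c_2 = 11, s_2 = 3, t_2 = 2, a_3 = 1, b_3 = 13, c_3 = 7, q_3 = 3, t_3 = 4, a_4 = 11, b_4 = 4, c_4 = 6, s_4 = 1, a_5 = 8, b_5 = 1, c_5 = 5, p_5 = 5, t_5 = 2, a_6 = 4, b_6 = 9, c_6 = 9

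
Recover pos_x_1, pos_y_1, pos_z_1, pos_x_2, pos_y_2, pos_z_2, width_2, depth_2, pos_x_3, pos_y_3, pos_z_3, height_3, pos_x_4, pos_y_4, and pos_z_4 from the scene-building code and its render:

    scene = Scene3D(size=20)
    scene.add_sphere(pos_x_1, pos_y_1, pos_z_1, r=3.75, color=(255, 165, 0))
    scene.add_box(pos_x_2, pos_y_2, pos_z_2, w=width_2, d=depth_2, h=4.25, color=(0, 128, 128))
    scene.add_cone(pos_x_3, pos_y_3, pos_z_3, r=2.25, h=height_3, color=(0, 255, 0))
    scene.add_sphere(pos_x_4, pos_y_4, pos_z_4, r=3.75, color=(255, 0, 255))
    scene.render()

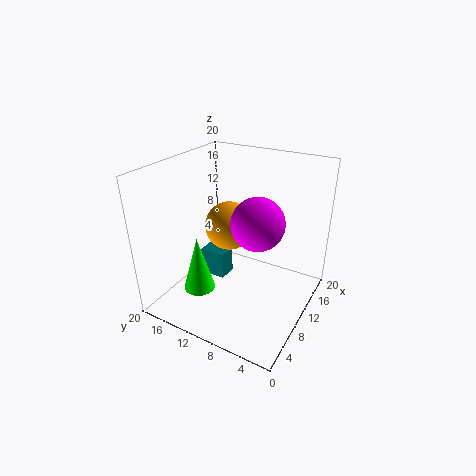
pos_x_1 = 14.25, pos_y_1 = 14, pos_z_1 = 9, pos_x_2 = 11.25, pos_y_2 = 13.5, pos_z_2 = 1, width_2 = 3, depth_2 = 4, pos_x_3 = 6.5, pos_y_3 = 14.5, pos_z_3 = 2.25, height_3 = 8, pos_x_4 = 11.5, pos_y_4 = 7.75, pos_z_4 = 12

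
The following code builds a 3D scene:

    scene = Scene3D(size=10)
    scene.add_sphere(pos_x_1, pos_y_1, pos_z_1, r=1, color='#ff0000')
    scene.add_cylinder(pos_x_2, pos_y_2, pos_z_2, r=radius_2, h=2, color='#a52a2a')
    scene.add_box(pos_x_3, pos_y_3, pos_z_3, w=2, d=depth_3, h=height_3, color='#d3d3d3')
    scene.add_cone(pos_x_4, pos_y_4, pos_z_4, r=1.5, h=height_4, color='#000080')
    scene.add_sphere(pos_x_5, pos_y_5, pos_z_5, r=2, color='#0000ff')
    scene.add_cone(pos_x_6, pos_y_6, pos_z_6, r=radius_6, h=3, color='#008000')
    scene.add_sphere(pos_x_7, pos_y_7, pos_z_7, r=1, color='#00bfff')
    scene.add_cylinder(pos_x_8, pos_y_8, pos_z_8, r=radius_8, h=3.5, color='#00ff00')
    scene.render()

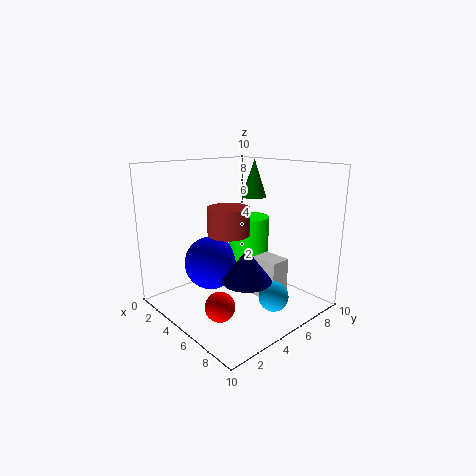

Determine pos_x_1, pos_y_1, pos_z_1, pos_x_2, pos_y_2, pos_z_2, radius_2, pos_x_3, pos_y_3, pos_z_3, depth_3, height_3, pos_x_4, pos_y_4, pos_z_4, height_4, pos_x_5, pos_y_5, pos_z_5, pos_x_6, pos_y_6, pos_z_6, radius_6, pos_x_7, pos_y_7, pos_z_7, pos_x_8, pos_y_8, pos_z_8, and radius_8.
pos_x_1 = 6
pos_y_1 = 2.5
pos_z_1 = 1
pos_x_2 = 4
pos_y_2 = 5
pos_z_2 = 5
radius_2 = 1.5
pos_x_3 = 5.5
pos_y_3 = 6
pos_z_3 = 0.5
depth_3 = 1.5
height_3 = 3
pos_x_4 = 8
pos_y_4 = 3
pos_z_4 = 3.5
height_4 = 2
pos_x_5 = 2.5
pos_y_5 = 4.5
pos_z_5 = 2.5
pos_x_6 = 2.5
pos_y_6 = 9
pos_z_6 = 7
radius_6 = 1
pos_x_7 = 8
pos_y_7 = 5.5
pos_z_7 = 1.5
pos_x_8 = 4
pos_y_8 = 7
pos_z_8 = 2.5
radius_8 = 1.5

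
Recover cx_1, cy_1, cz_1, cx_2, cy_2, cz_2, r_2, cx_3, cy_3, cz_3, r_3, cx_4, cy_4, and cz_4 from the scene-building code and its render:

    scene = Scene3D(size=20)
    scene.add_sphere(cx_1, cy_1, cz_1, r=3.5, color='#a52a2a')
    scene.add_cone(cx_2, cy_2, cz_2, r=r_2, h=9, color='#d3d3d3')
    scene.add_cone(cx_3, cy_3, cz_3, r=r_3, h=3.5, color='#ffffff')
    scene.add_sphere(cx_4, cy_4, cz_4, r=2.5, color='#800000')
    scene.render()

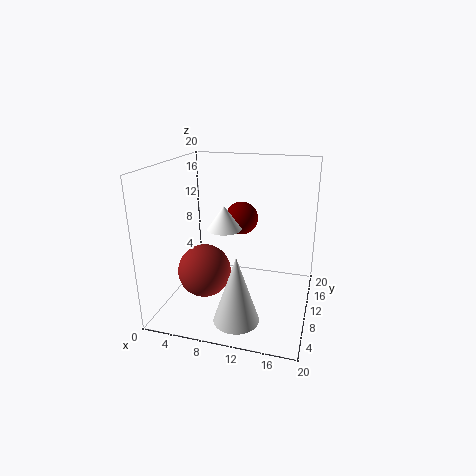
cx_1 = 6.5
cy_1 = 6
cz_1 = 6.5
cx_2 = 11.5
cy_2 = 4
cz_2 = 1
r_2 = 3
cx_3 = 7.5
cy_3 = 11.5
cz_3 = 10.5
r_3 = 2.5
cx_4 = 9
cy_4 = 15.5
cz_4 = 11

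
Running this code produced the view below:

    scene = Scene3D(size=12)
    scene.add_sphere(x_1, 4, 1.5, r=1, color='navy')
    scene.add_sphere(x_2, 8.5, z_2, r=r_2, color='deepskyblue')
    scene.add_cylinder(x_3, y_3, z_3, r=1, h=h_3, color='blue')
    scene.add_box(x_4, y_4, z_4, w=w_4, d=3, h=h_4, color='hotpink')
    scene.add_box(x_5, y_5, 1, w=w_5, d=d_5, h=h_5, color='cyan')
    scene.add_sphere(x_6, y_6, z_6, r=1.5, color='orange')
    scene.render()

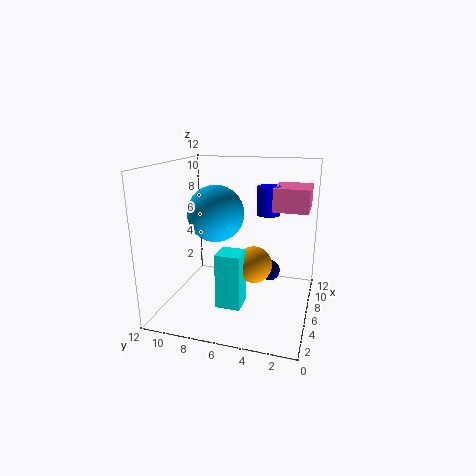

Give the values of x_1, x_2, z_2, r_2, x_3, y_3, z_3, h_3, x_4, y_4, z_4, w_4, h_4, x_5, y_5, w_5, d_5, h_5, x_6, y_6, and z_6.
x_1 = 10
x_2 = 7.5
z_2 = 7.5
r_2 = 2.5
x_3 = 8.5
y_3 = 4
z_3 = 7.5
h_3 = 2.5
x_4 = 7.5
y_4 = 0.5
z_4 = 8
w_4 = 3.5
h_4 = 2
x_5 = 3
y_5 = 5
w_5 = 2
d_5 = 2
h_5 = 4.5
x_6 = 5.5
y_6 = 4.5
z_6 = 4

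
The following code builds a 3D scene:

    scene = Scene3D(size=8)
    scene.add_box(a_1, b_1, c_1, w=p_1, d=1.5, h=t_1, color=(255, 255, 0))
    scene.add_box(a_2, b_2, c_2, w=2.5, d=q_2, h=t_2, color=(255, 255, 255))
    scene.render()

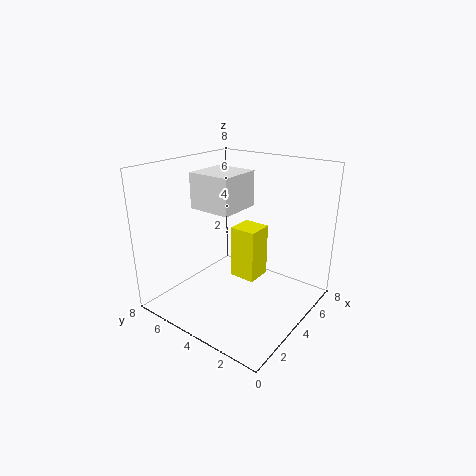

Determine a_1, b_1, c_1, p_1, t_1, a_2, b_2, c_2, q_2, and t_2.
a_1 = 4; b_1 = 3; c_1 = 1.5; p_1 = 1.5; t_1 = 3; a_2 = 3; b_2 = 4; c_2 = 5.5; q_2 = 2.5; t_2 = 2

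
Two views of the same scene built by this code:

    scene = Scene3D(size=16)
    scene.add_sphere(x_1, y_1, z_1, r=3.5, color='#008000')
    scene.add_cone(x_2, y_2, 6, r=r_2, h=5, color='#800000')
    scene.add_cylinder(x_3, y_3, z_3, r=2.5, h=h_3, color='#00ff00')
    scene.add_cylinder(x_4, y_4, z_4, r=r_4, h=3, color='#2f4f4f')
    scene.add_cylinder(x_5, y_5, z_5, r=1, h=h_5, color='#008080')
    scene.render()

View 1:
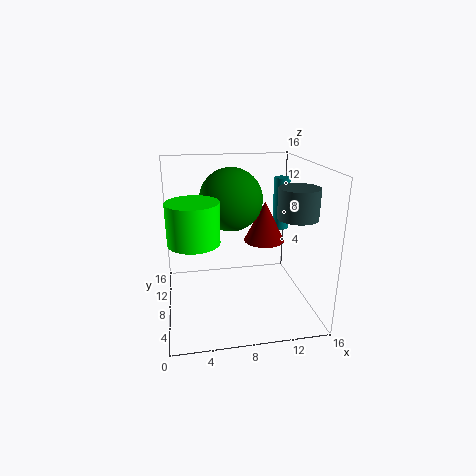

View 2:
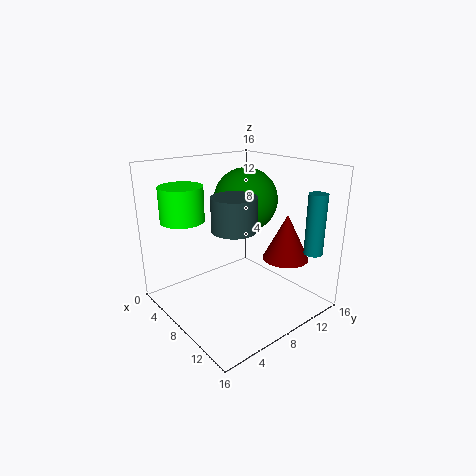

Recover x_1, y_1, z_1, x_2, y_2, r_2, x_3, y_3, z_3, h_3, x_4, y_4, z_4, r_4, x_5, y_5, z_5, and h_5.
x_1 = 7.5
y_1 = 9.5
z_1 = 12
x_2 = 12
y_2 = 11.5
r_2 = 2.5
x_3 = 3
y_3 = 4
z_3 = 9.5
h_3 = 4
x_4 = 13
y_4 = 3.5
z_4 = 11.5
r_4 = 2
x_5 = 14.5
y_5 = 13
z_5 = 7
h_5 = 6.5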